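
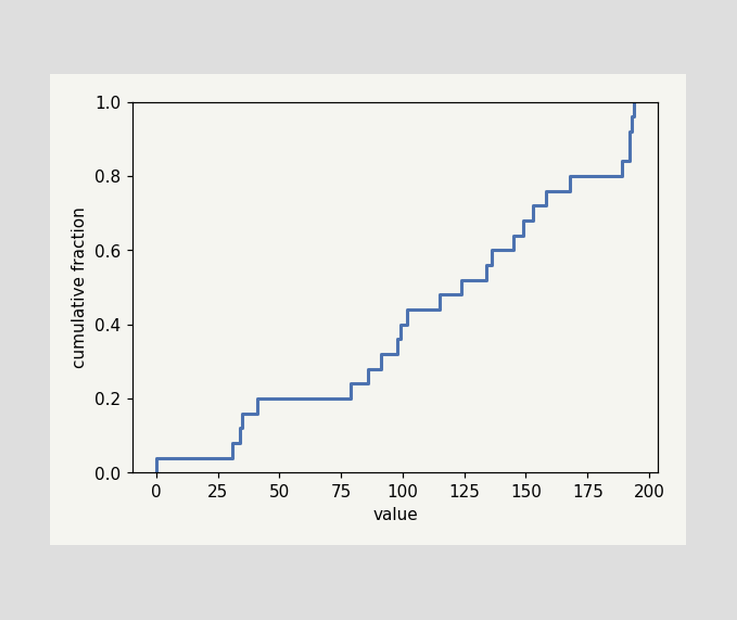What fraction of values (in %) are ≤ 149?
68%

At x=149 the ECDF step is at 68%.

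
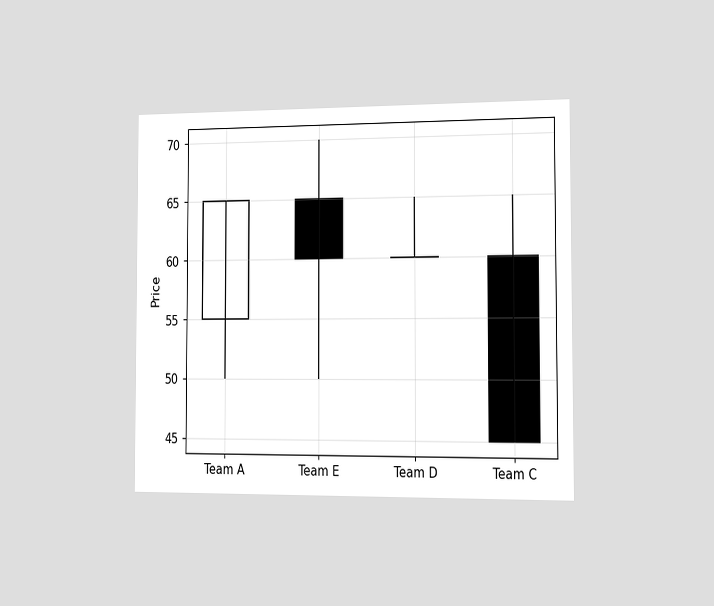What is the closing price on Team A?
65

The chart is viewed slightly from the right. The Team A candle closes at 65.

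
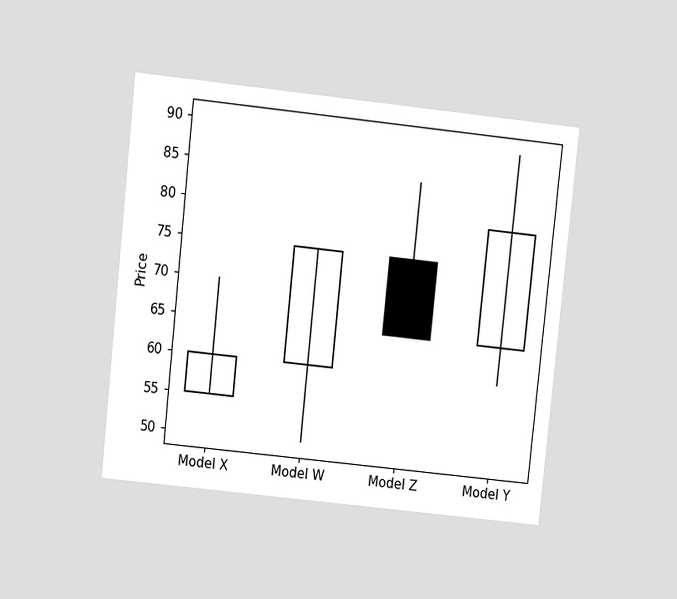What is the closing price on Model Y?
The chart is tilted about 6° clockwise and viewed at a slight angle. The Model Y candle closes at 80.

80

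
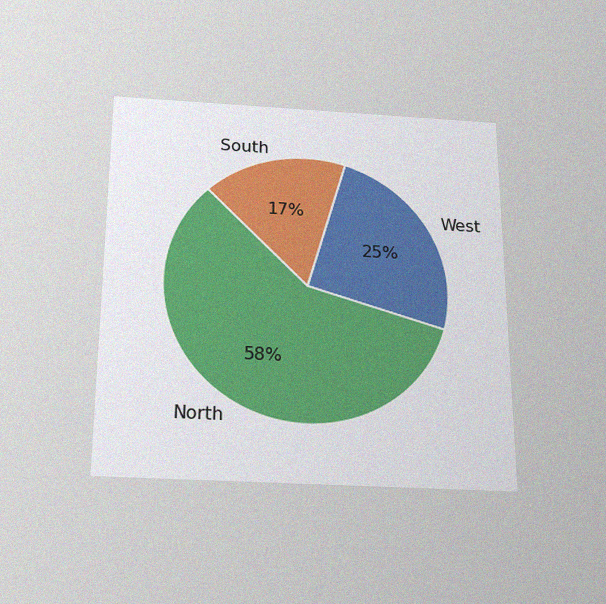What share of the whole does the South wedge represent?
17%

The chart is viewed slightly from below, with some photo noise. The South slice takes up 17% of the pie.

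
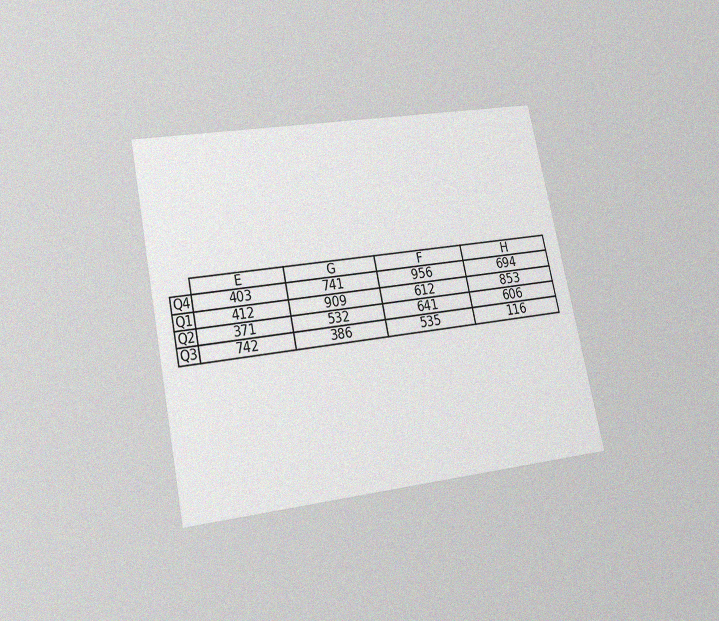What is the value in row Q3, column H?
The chart is tilted about 12° counter-clockwise and viewed slightly from below, with some photo noise. The (Q3, H) cell reads 116.

116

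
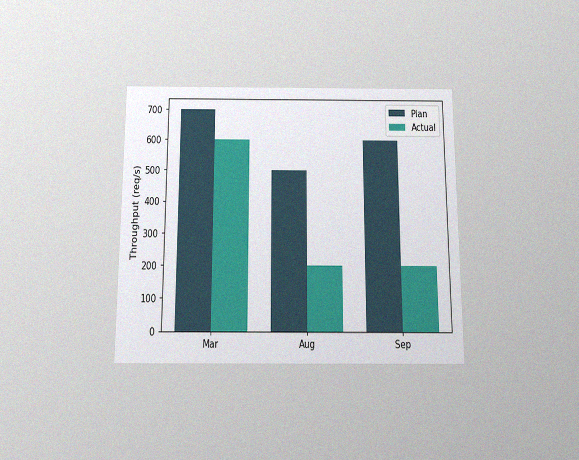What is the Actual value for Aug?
The chart is viewed slightly from below, with some photo noise. The Actual bar at Aug reaches 200req/s on the y-axis.

200req/s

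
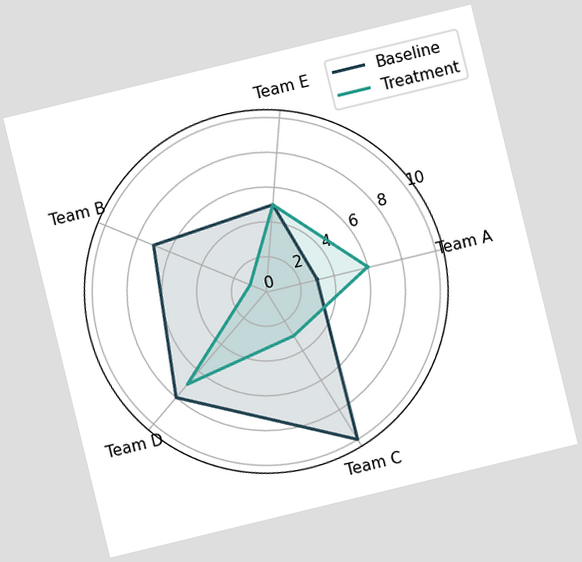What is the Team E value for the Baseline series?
5

The chart is tilted about 14° counter-clockwise. On the Team E axis, Baseline reaches 5.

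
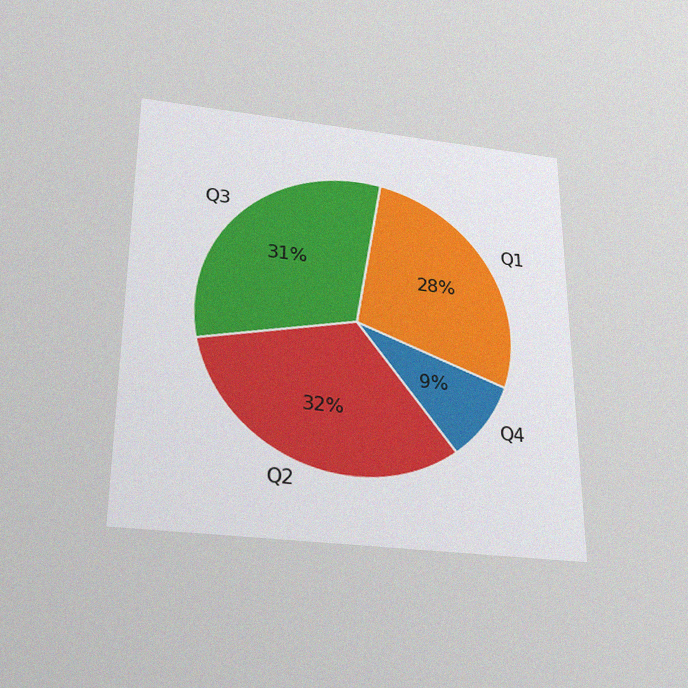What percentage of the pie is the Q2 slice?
32%

The chart is viewed slightly from below, with some photo noise. The Q2 slice takes up 32% of the pie.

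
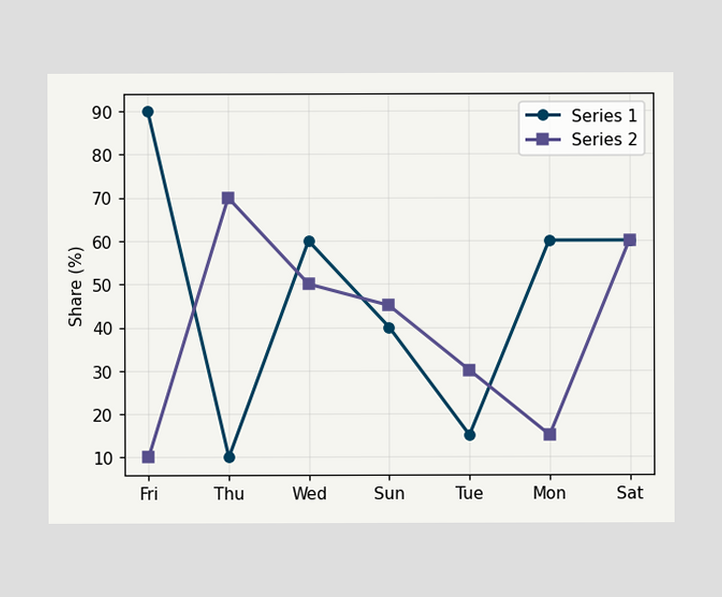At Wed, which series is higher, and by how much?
At Wed, Series 1 sits above the other line by 10%.

Series 1, by 10%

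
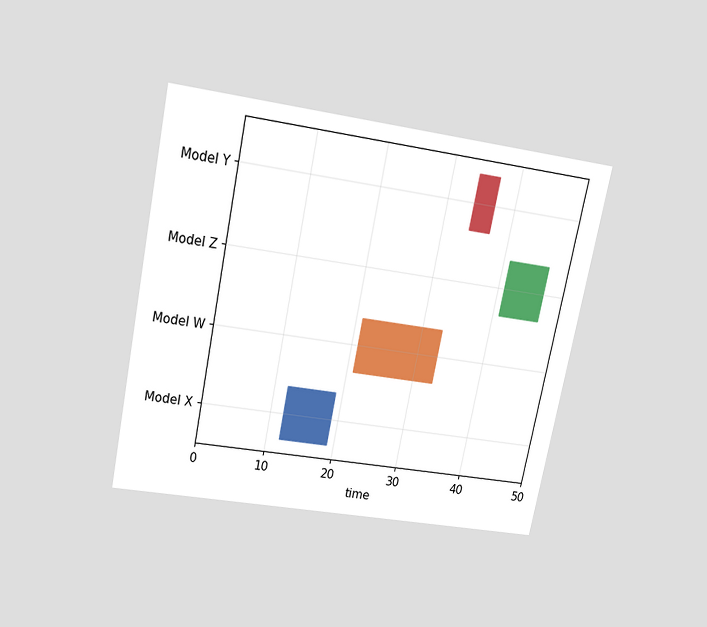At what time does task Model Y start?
34

The chart is tilted about 12° clockwise and viewed slightly from above. The Model Y bar begins at t=34.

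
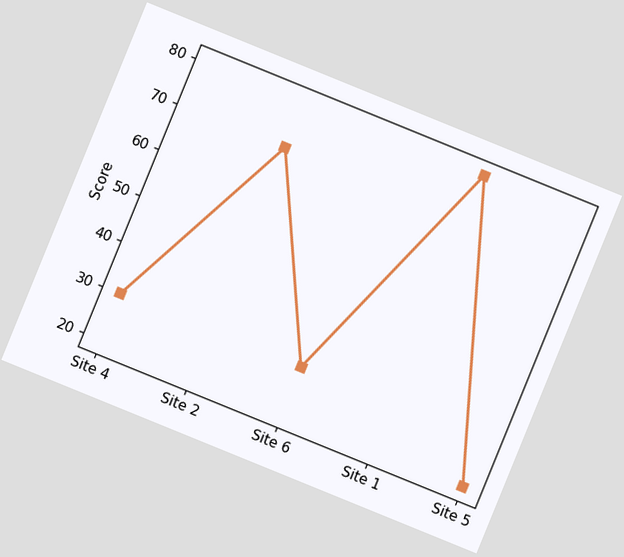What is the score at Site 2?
70

The chart is tilted about 22° clockwise. At Site 2, the line is at 70.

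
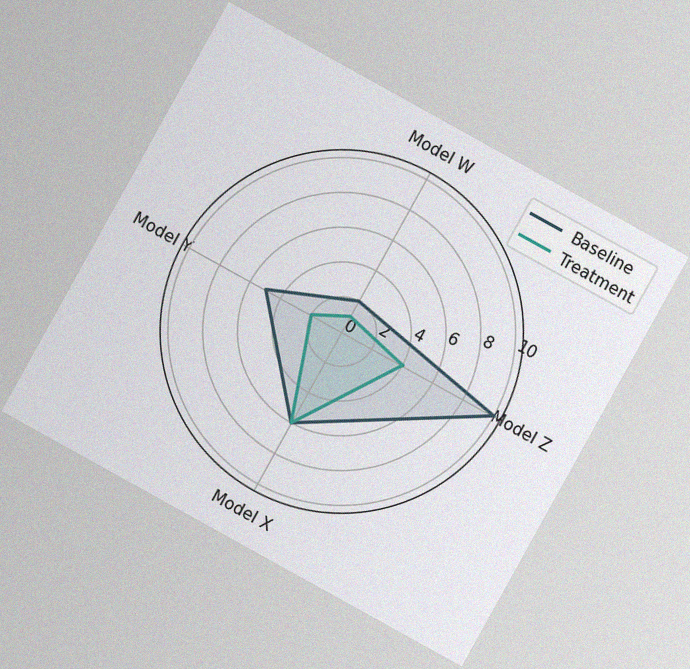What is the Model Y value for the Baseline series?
5

The chart is tilted about 29° clockwise, with some photo noise. On the Model Y axis, Baseline reaches 5.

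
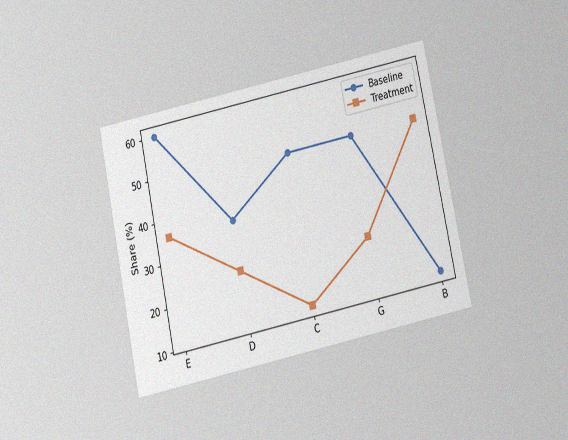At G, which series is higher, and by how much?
Baseline, by 24%

The chart is tilted about 12° counter-clockwise and viewed slightly from below, with some photo noise. At G, Baseline sits above the other line by 24%.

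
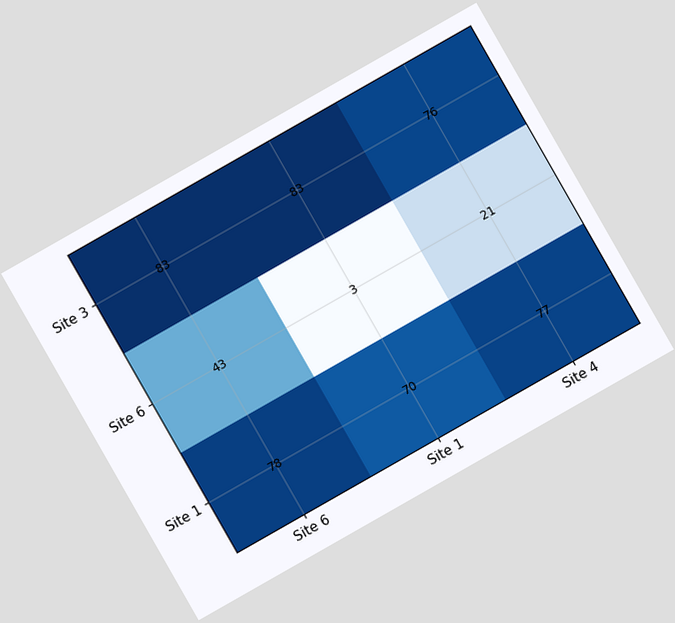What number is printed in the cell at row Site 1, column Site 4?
The chart is tilted about 30° counter-clockwise. The (Site 1, Site 4) cell reads 77.

77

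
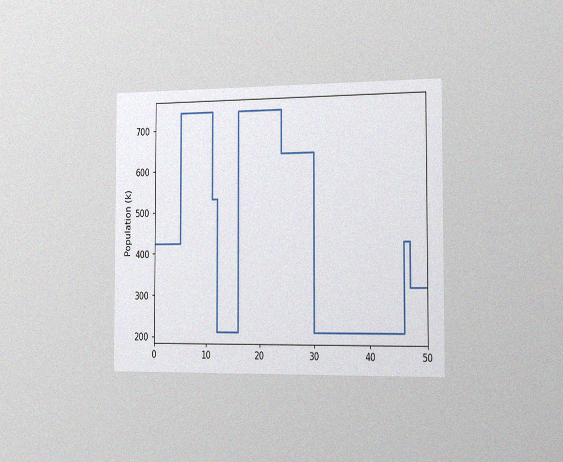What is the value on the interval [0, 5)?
The chart is viewed slightly from the right, with some photo noise. On [0, 5) the step sits at 424k.

424k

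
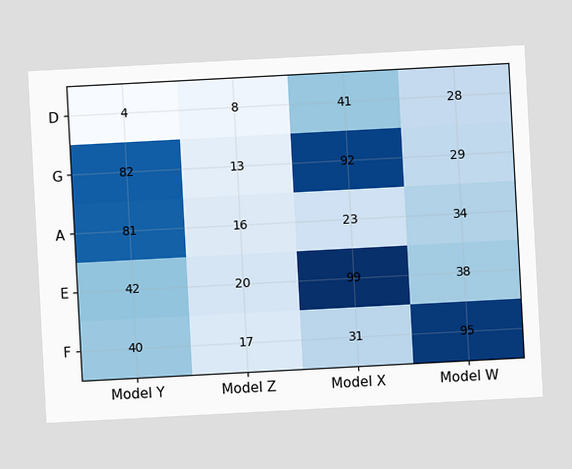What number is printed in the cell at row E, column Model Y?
The chart is tilted about 3° counter-clockwise. The (E, Model Y) cell reads 42.

42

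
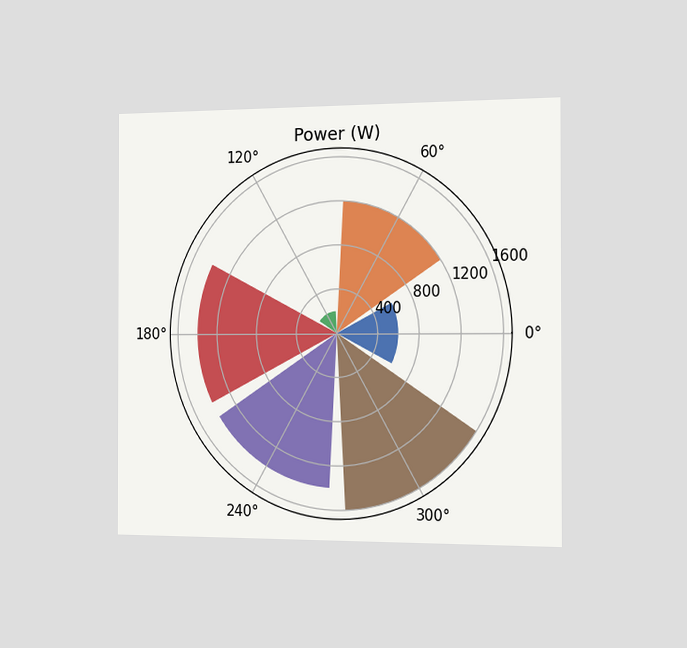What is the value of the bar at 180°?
The chart is viewed slightly from the right. The bar at 180° reaches 1400W on the radial axis.

1400W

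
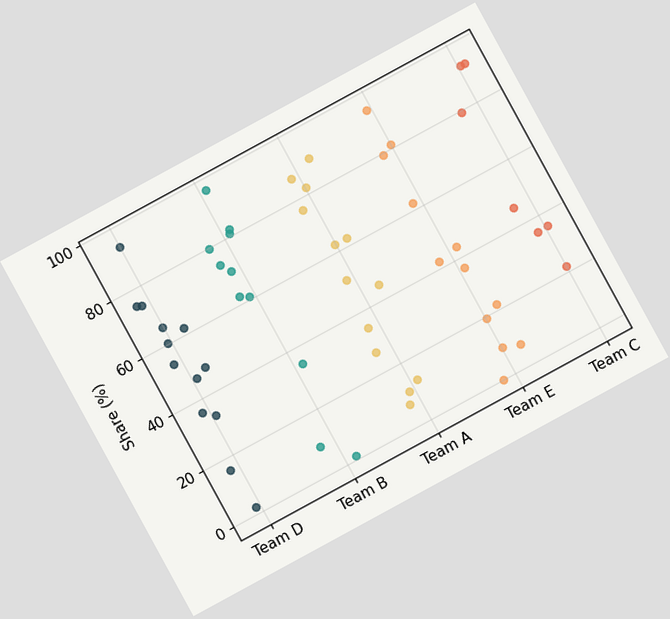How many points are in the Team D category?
The chart is tilted about 29° counter-clockwise. Counting the markers in the Team D column gives 13.

13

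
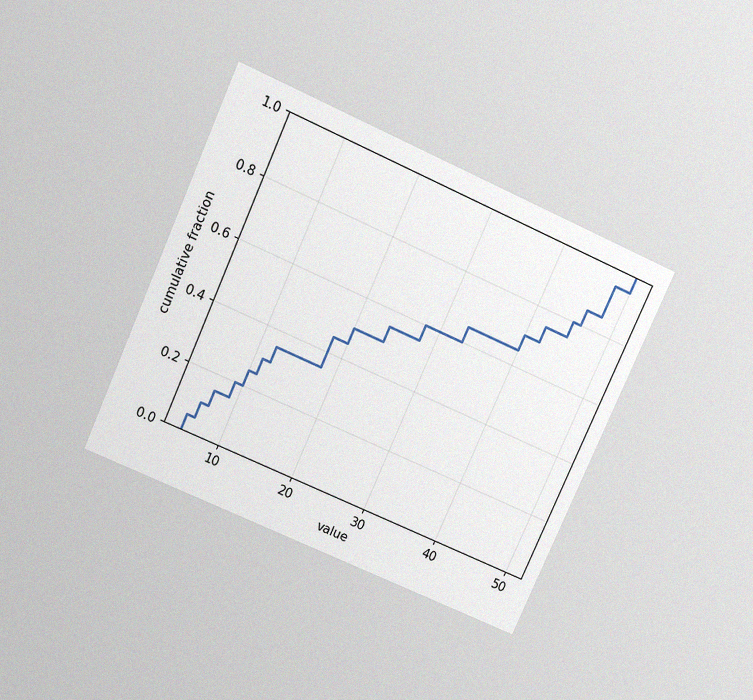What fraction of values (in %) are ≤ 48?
The chart is tilted about 24° clockwise and viewed slightly from above, with some photo noise. At x=48 the ECDF step is at 95%.

95%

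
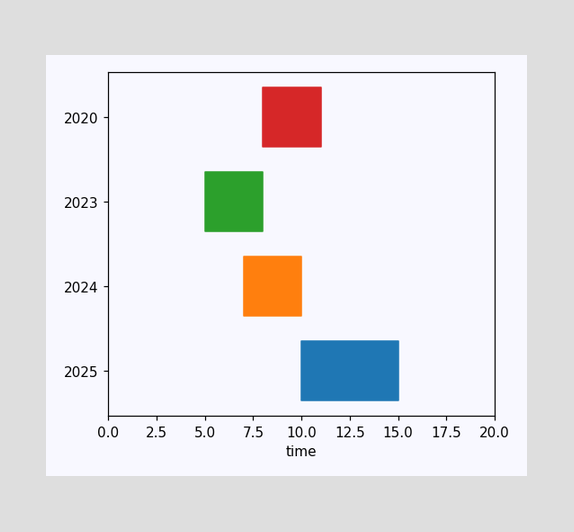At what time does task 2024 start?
7

The 2024 bar begins at t=7.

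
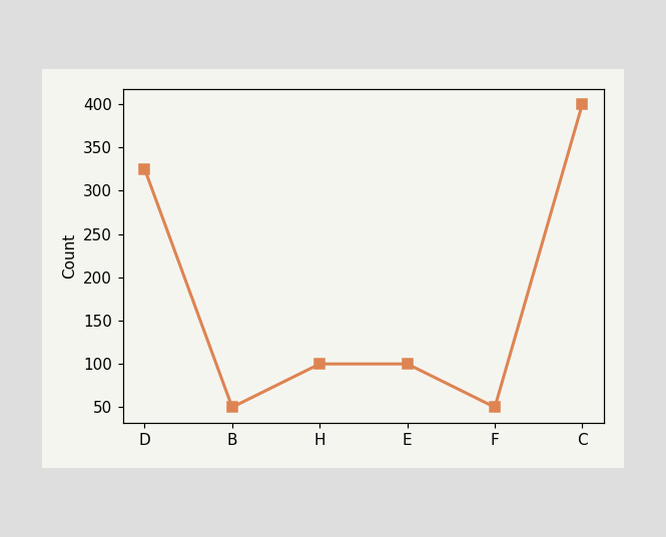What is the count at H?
At H, the line is at 100.

100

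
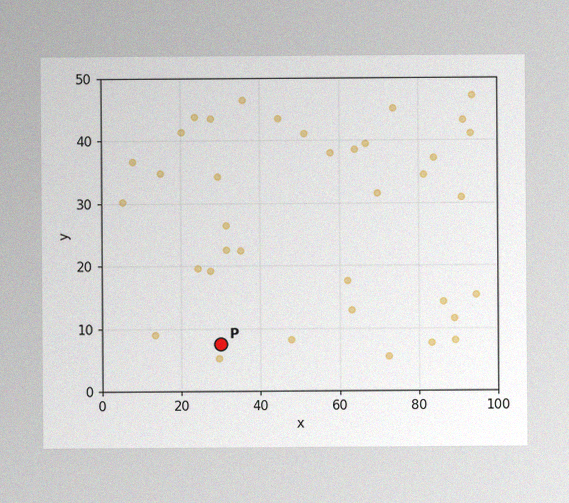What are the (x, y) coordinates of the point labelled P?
The image has some photo noise and uneven lighting. Following the gridlines from P to each axis, P sits at (30, 7.5).

(30, 7.5)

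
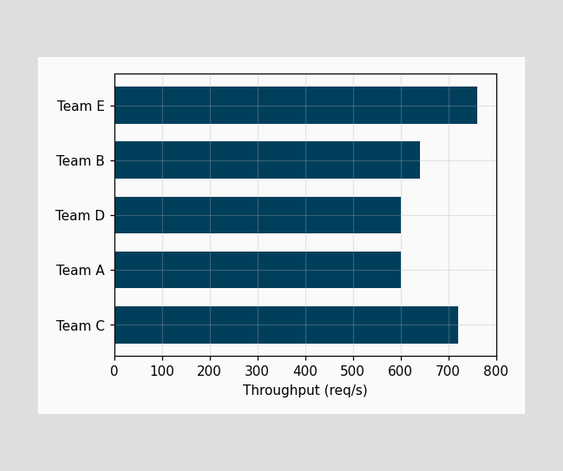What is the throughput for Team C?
720req/s

Reading along the chart's x-axis, the Team C bar reaches 720req/s.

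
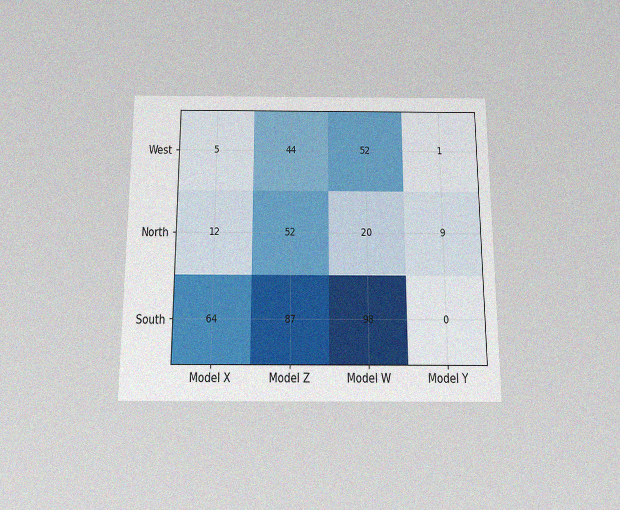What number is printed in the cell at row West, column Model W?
52

The chart is viewed slightly from below, with some photo noise. The (West, Model W) cell reads 52.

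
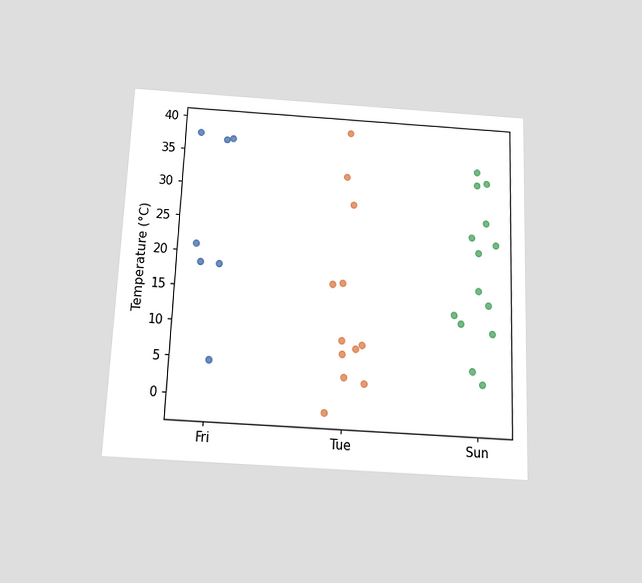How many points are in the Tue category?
The chart is tilted about 2° clockwise and viewed slightly from below. Counting the markers in the Tue column gives 12.

12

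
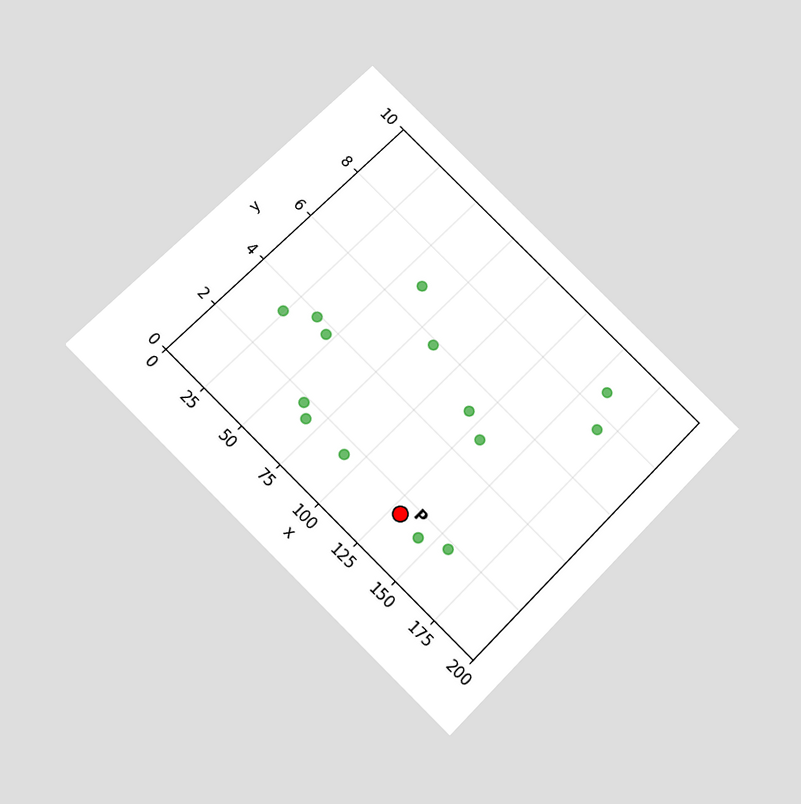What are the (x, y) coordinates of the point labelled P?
The chart is tilted about 45° clockwise and viewed at a slight angle. Following the gridlines from P to each axis, P sits at (130, 1.5).

(130, 1.5)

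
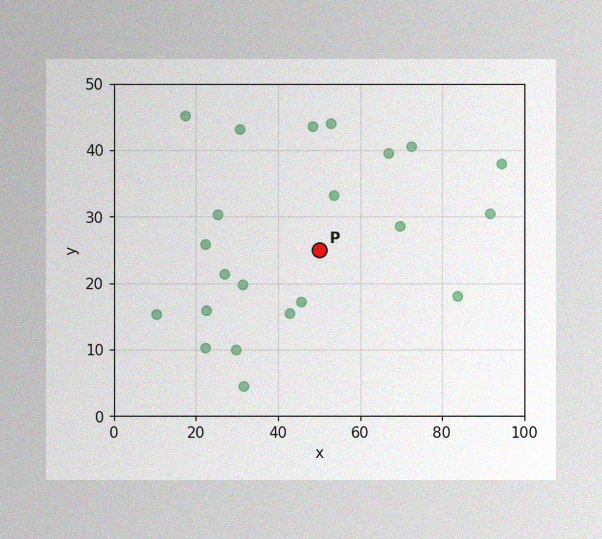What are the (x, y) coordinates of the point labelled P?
(50, 25)

The image has some photo noise and uneven lighting. Following the gridlines from P to each axis, P sits at (50, 25).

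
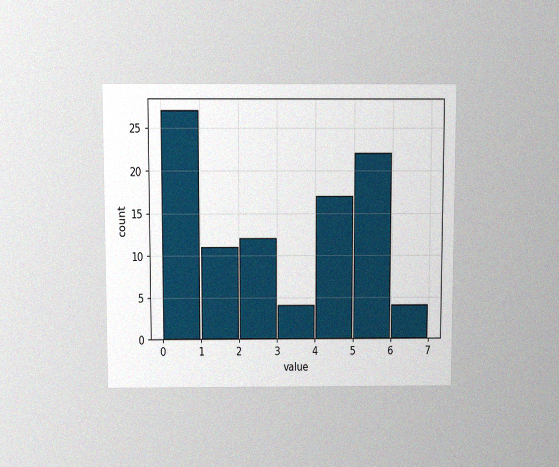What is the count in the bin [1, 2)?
The chart is viewed slightly from above, with some photo noise. The [1, 2) bin has height 11.

11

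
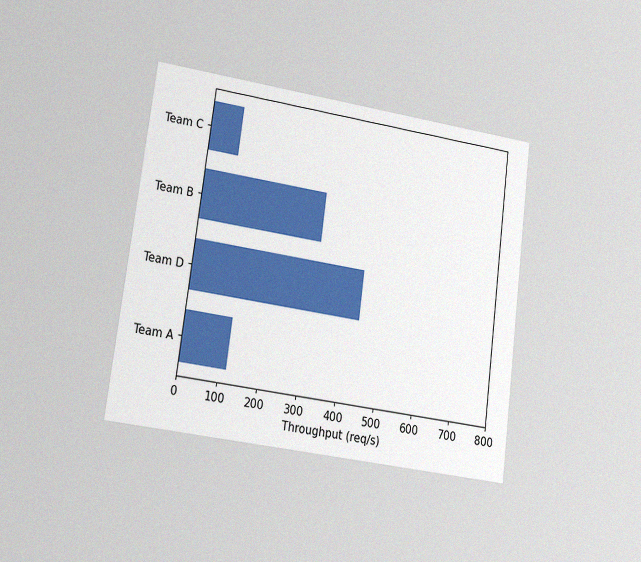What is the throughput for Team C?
The chart is tilted about 7° clockwise and viewed at a slight angle, with some photo noise. Reading along the chart's x-axis, the Team C bar reaches 80req/s.

80req/s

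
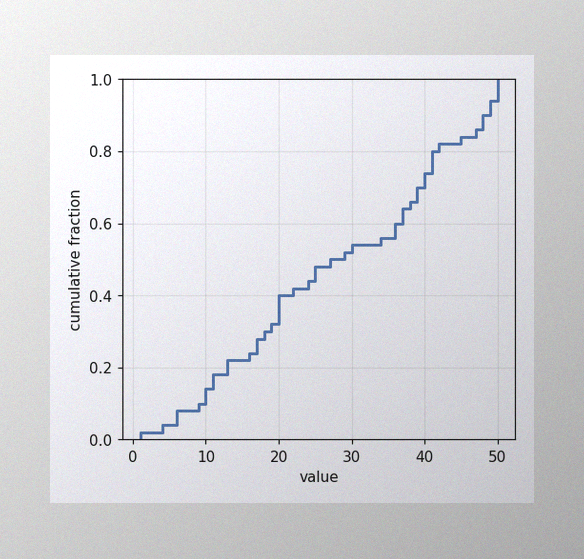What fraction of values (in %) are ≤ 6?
The image has some photo noise and uneven lighting. At x=6 the ECDF step is at 8%.

8%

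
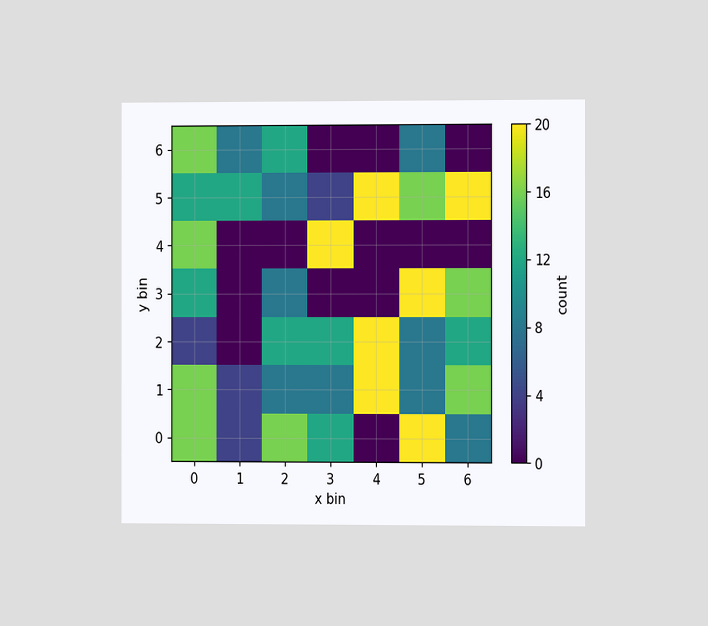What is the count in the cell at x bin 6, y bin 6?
The chart is viewed slightly from the right. Matching the cell (6, 6) against the colorbar gives 0.

0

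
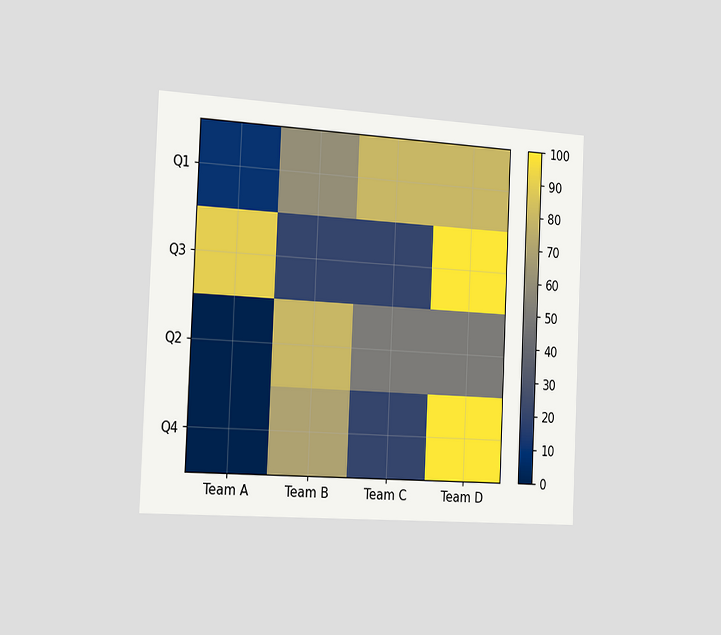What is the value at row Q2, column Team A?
0

The chart is tilted about 3° clockwise and viewed slightly from the left. Matching cell (Q2, Team A) against the colorbar gives 0.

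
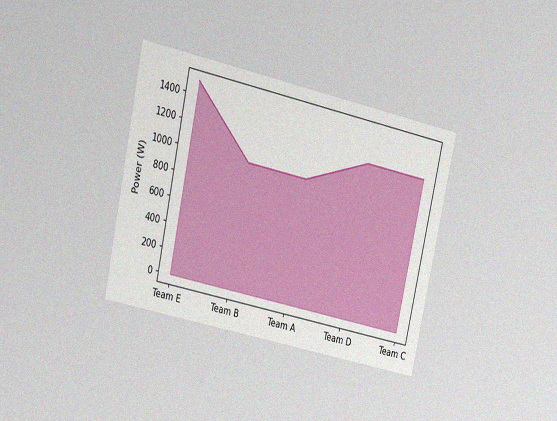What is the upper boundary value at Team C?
The chart is tilted about 12° clockwise and viewed at a slight angle, with some photo noise. At Team C the upper boundary is at 1250W.

1250W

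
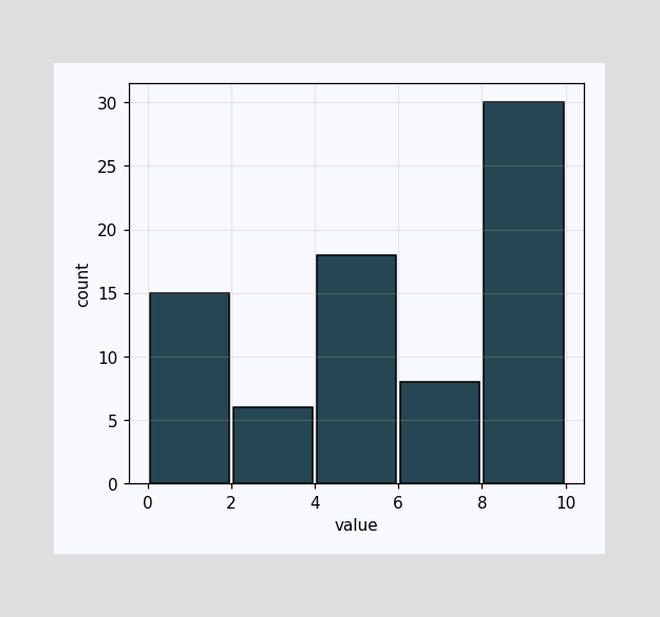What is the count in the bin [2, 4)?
The [2, 4) bin has height 6.

6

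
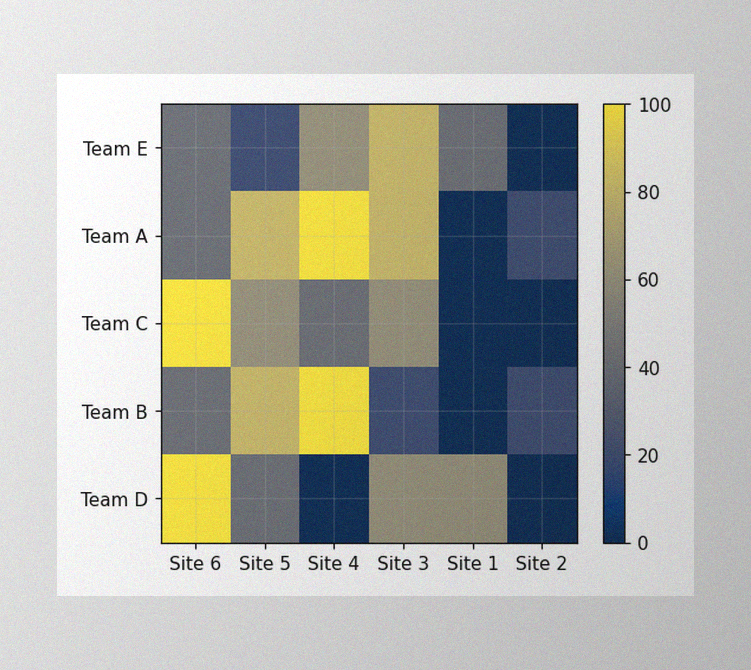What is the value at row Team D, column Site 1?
The image has some photo noise and uneven lighting. Matching cell (Team D, Site 1) against the colorbar gives 60.

60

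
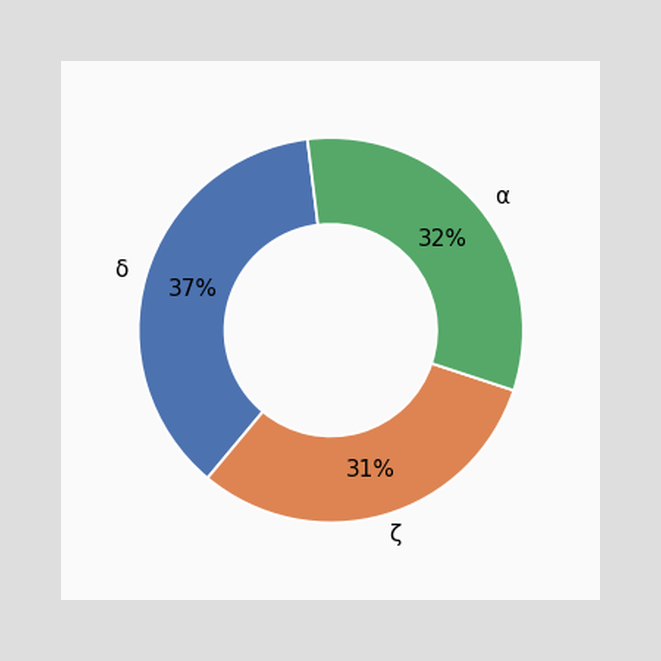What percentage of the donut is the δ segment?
37%

The δ segment takes up 37% of the ring.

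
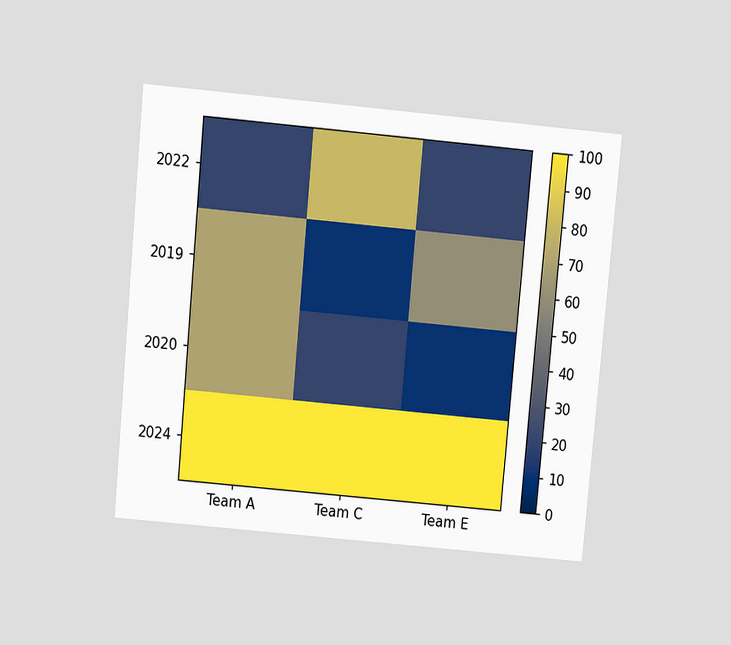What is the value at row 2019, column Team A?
70

The chart is tilted about 5° clockwise and viewed slightly from above. Matching cell (2019, Team A) against the colorbar gives 70.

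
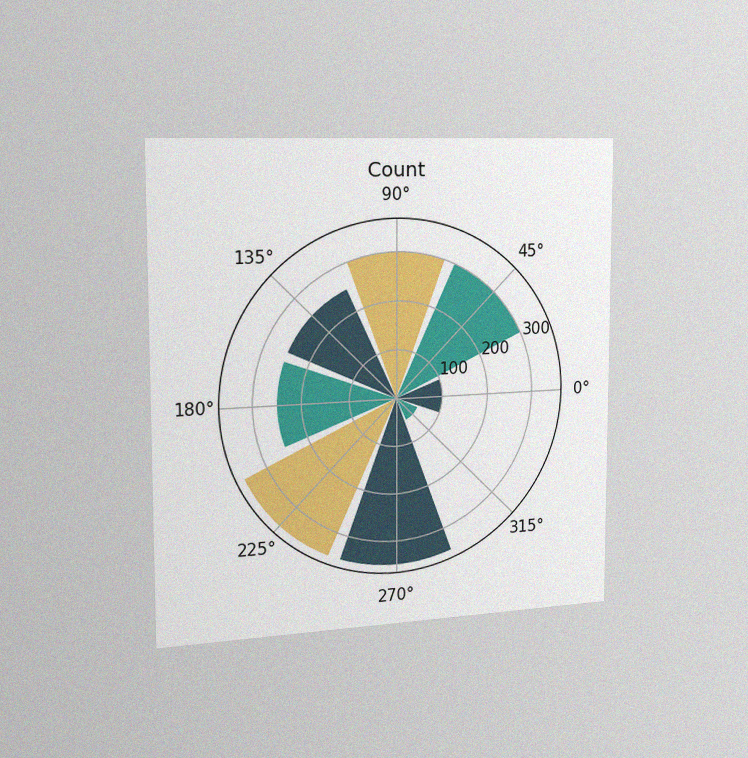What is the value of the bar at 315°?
50

The chart is viewed slightly from the left, with some photo noise. The bar at 315° reaches 50 on the radial axis.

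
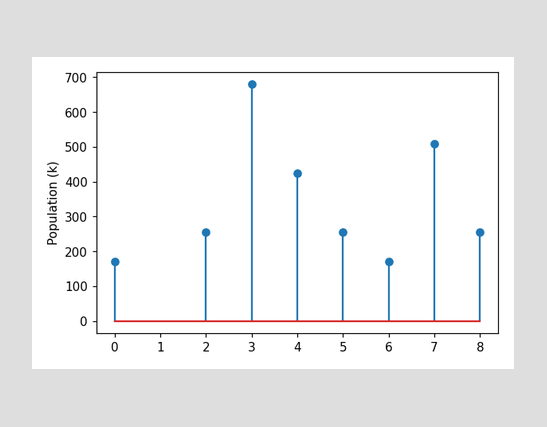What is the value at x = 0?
The stem at x=0 reaches 170k.

170k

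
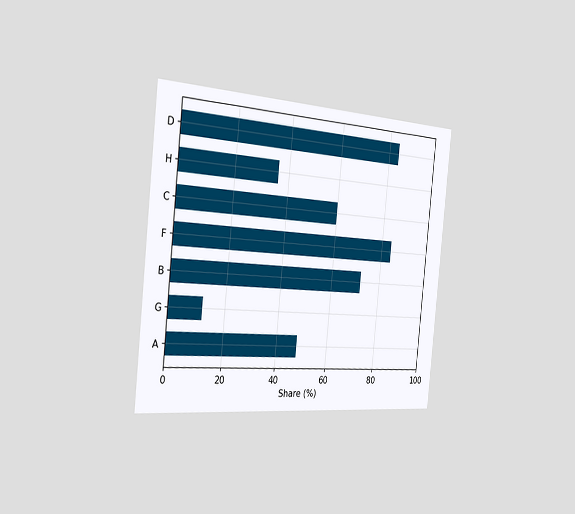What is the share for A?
The chart is tilted about 6° clockwise and viewed slightly from the left. Reading along the chart's x-axis, the A bar reaches 48%.

48%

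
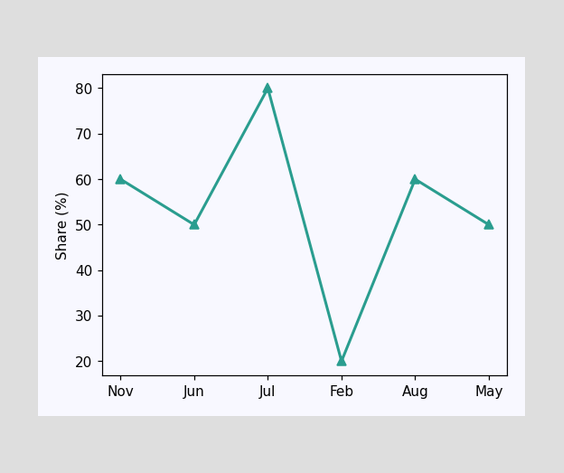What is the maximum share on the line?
80%

The highest point is at Jul, and reading across to the y-axis gives 80%.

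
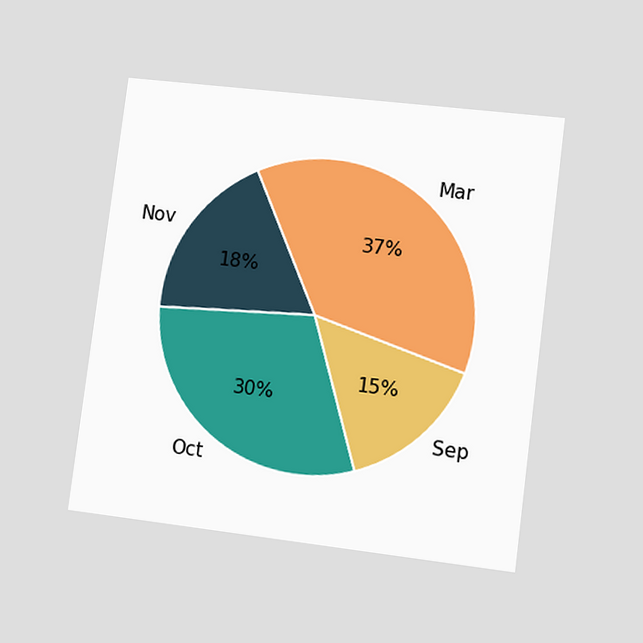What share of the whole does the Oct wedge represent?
30%

The chart is tilted about 7° clockwise and viewed at a slight angle. The Oct slice takes up 30% of the pie.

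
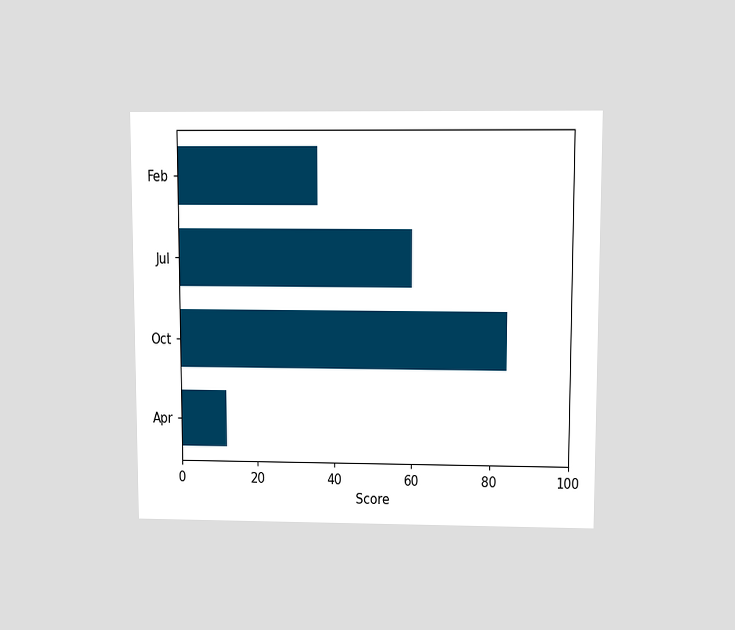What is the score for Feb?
The chart is viewed slightly from above. Reading along the chart's x-axis, the Feb bar reaches 36.

36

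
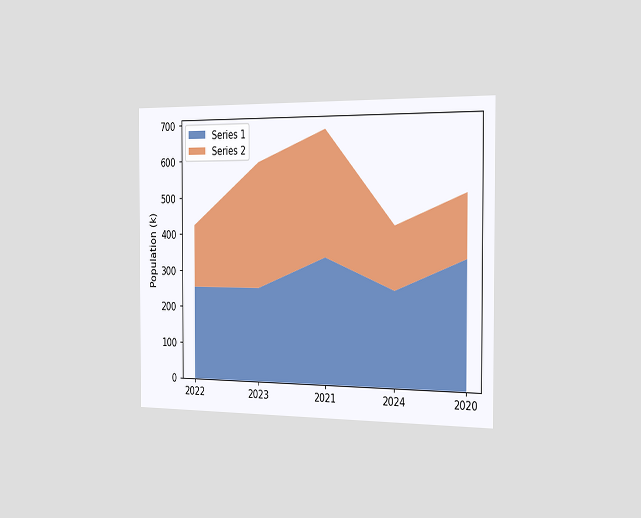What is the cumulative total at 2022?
425k

The chart is viewed slightly from the right. The stacked total at 2022 reaches 425k.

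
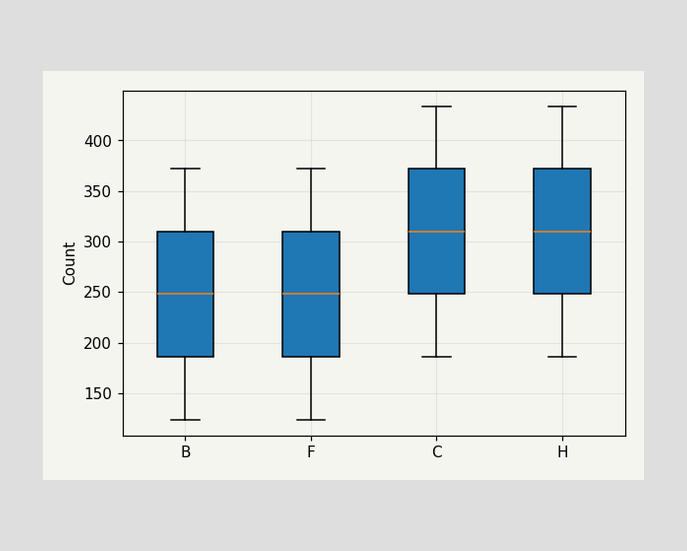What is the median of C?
310

The median line in the C box sits at 310.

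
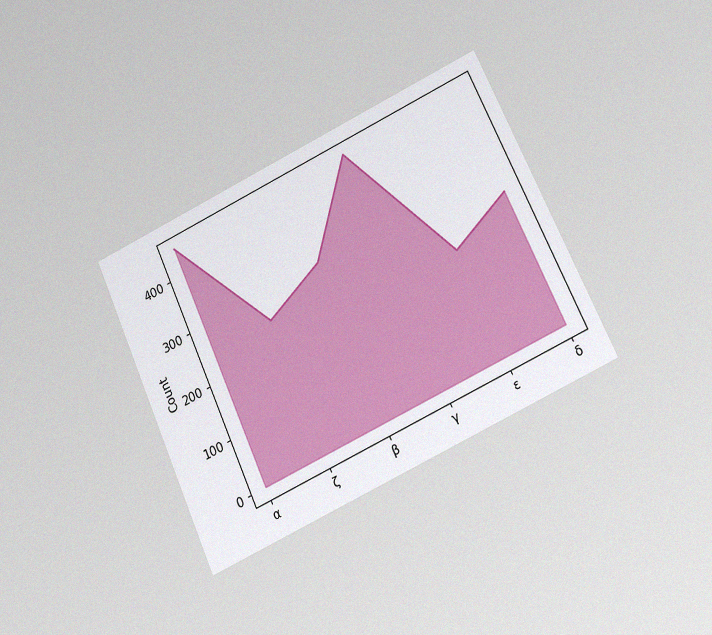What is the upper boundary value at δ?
250

The chart is tilted about 25° counter-clockwise and viewed at a slight angle, with some photo noise. At δ the upper boundary is at 250.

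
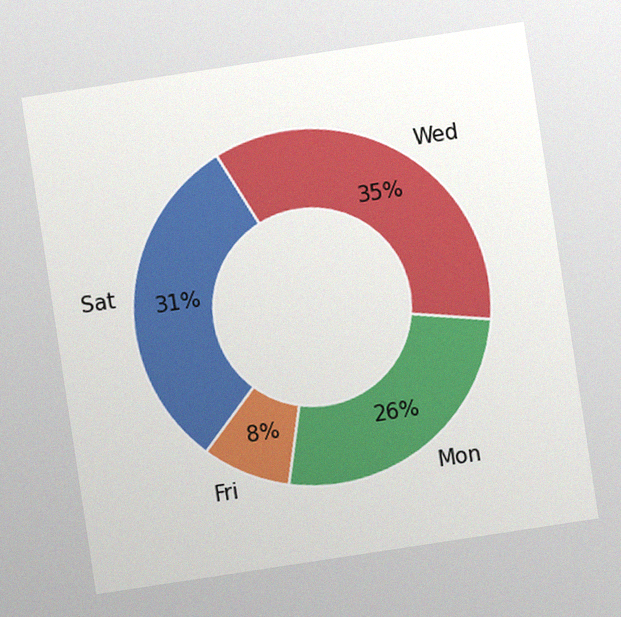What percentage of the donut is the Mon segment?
26%

The chart is tilted about 9° counter-clockwise, with some photo noise. The Mon segment takes up 26% of the ring.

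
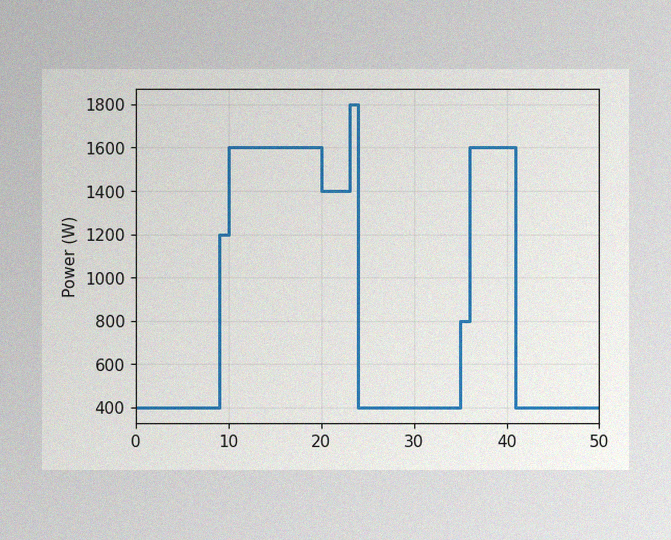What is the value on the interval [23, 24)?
The image has some photo noise and uneven lighting. On [23, 24) the step sits at 1800W.

1800W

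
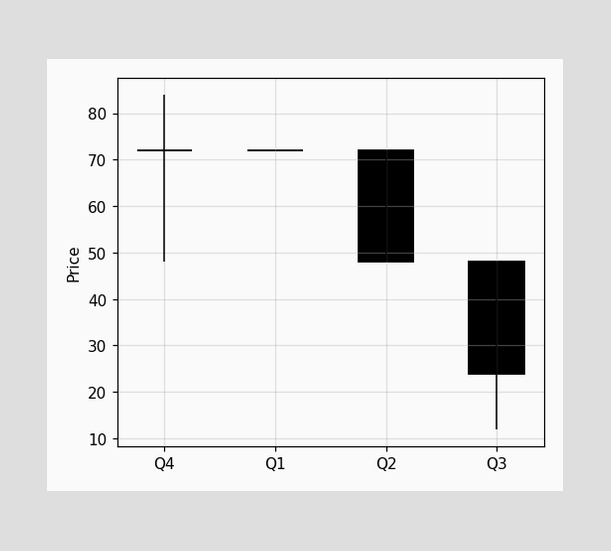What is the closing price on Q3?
The Q3 candle closes at 24.

24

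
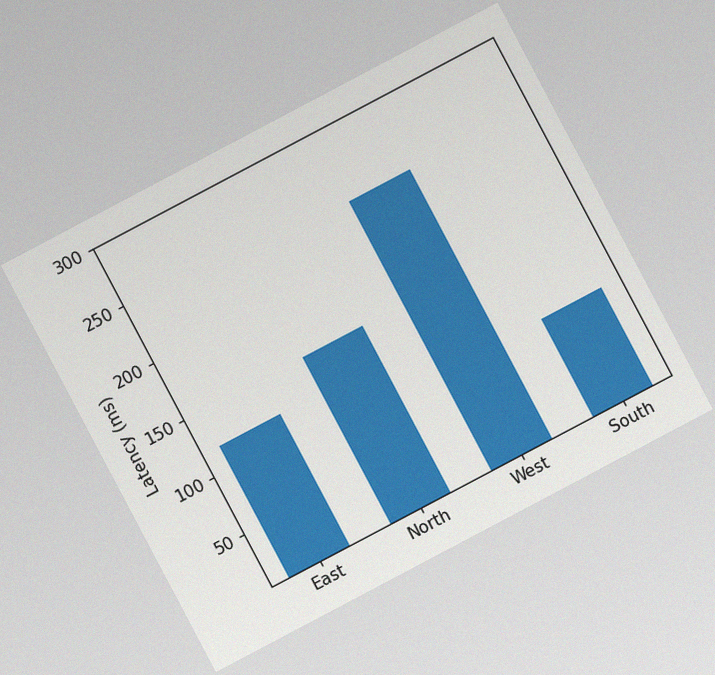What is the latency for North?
150ms

The chart is tilted about 28° counter-clockwise, with some photo noise. Reading along the chart's y-axis, the North bar reaches 150ms.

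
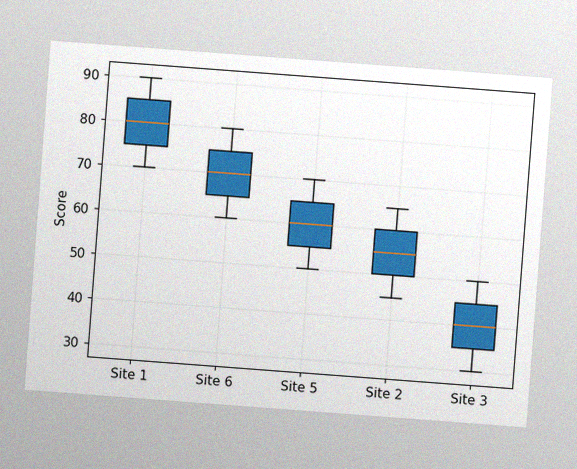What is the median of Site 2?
The chart is tilted about 4° clockwise, with some photo noise. The median line in the Site 2 box sits at 55.

55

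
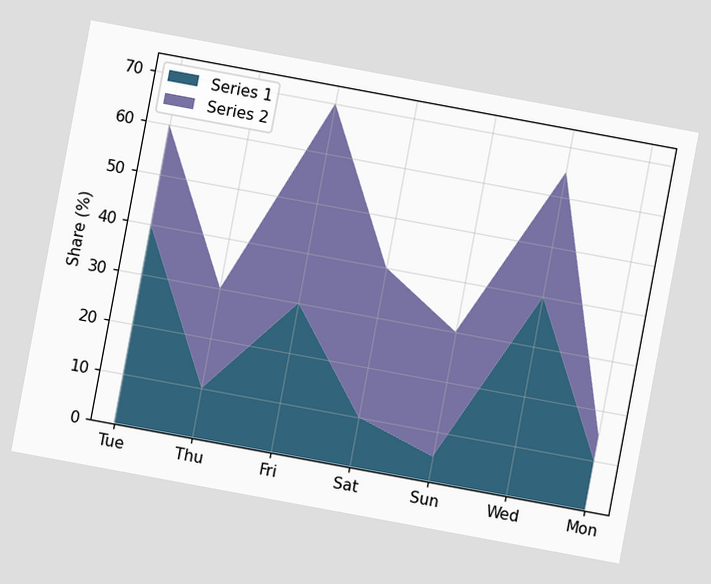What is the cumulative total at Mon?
15%

The chart is tilted about 10° clockwise. The stacked total at Mon reaches 15%.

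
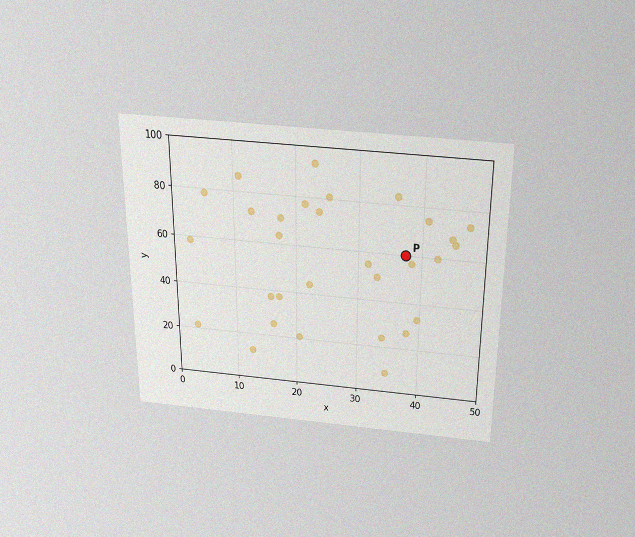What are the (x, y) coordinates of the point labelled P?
The chart is viewed slightly from above, with some photo noise. Following the gridlines from P to each axis, P sits at (37.5, 60).

(37.5, 60)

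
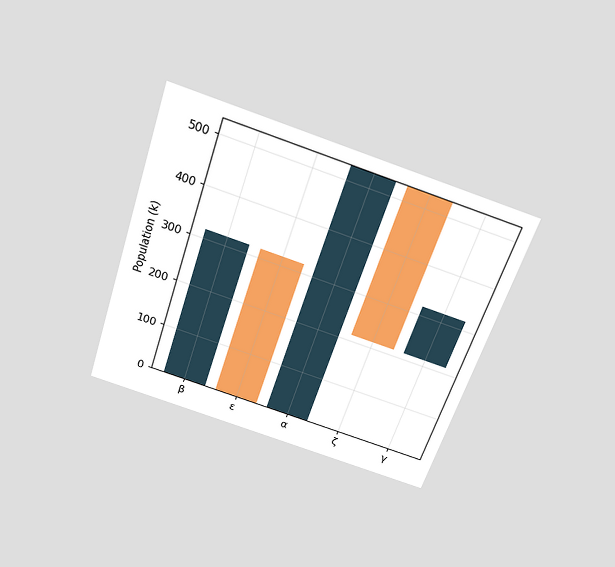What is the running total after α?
The chart is tilted about 18° clockwise and viewed slightly from above. After α the running total reaches 530k.

530k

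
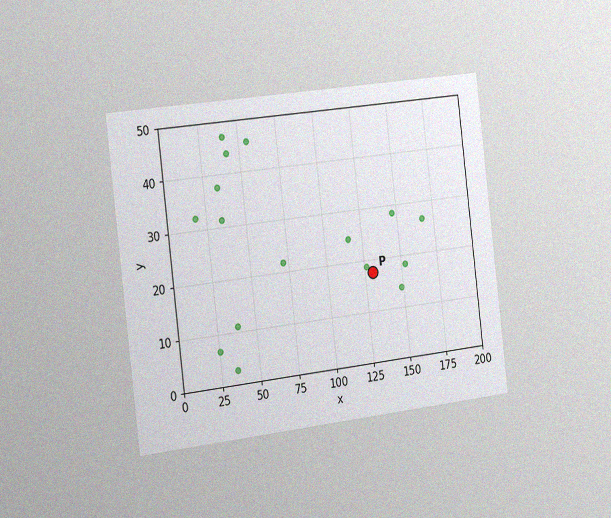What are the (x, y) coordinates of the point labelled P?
The chart is tilted about 7° counter-clockwise and viewed slightly from the left, with some photo noise. Following the gridlines from P to each axis, P sits at (130, 17.5).

(130, 17.5)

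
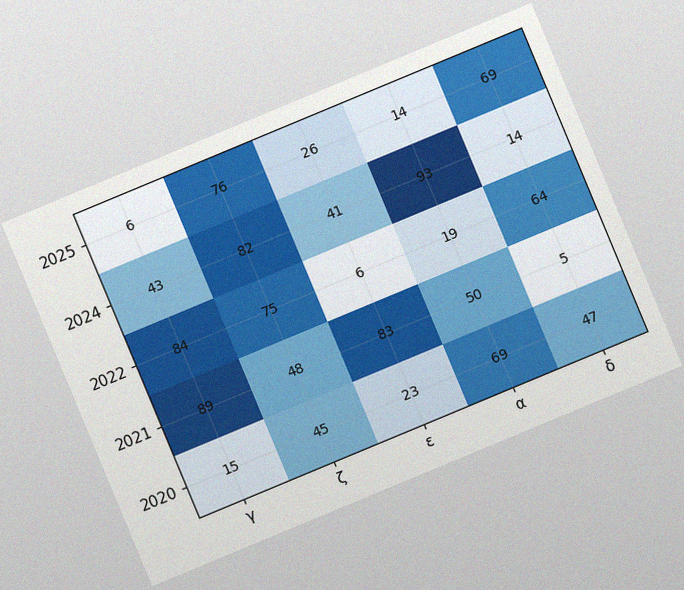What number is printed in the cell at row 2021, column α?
The chart is tilted about 23° counter-clockwise, with some photo noise. The (2021, α) cell reads 50.

50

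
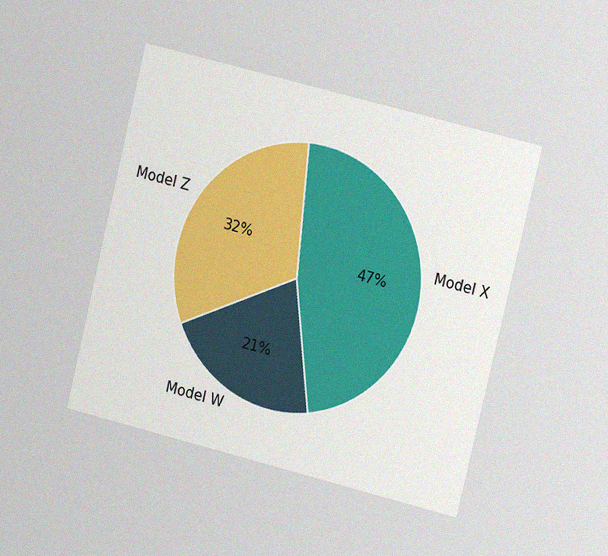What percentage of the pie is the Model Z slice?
The chart is tilted about 14° clockwise and viewed at a slight angle, with some photo noise. The Model Z slice takes up 32% of the pie.

32%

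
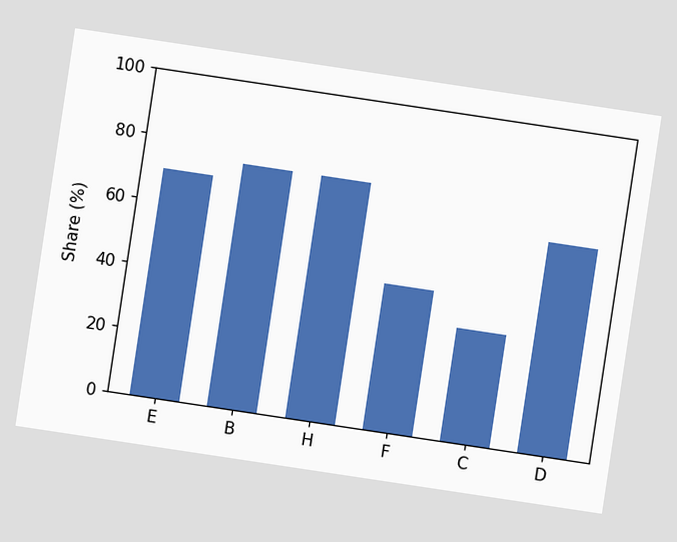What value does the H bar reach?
75%

The chart is tilted about 9° clockwise. Reading along the chart's y-axis, the H bar reaches 75%.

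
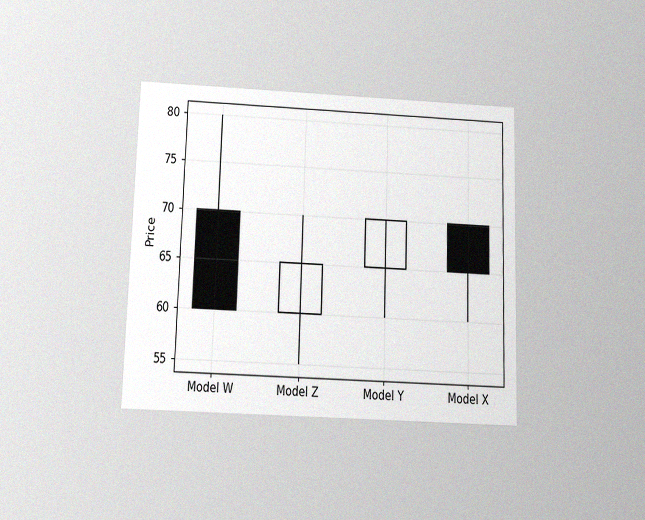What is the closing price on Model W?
60

The chart is viewed slightly from below, with some photo noise. The Model W candle closes at 60.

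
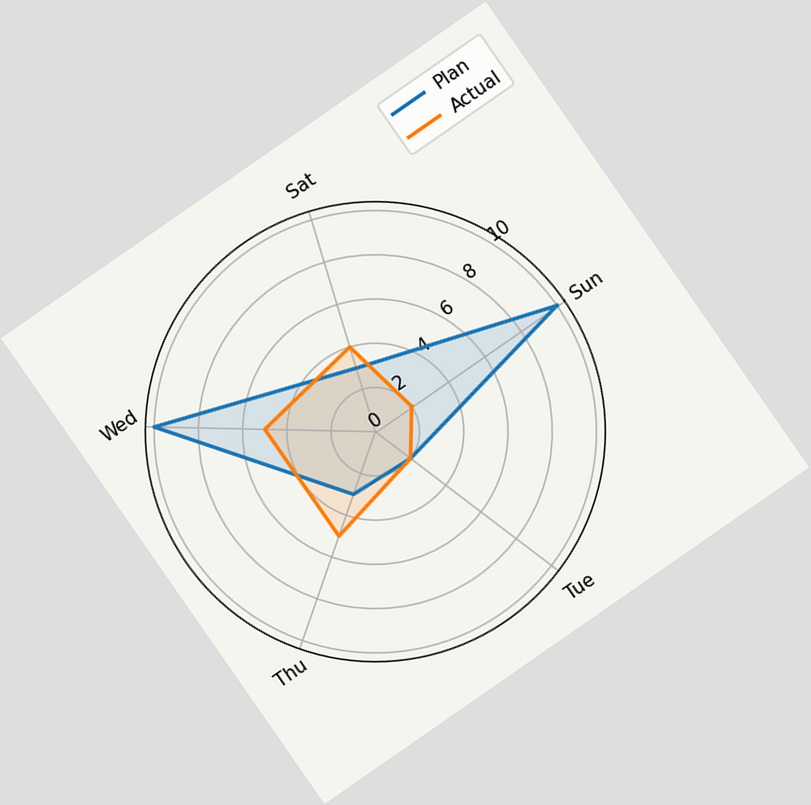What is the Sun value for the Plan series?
The chart is tilted about 35° counter-clockwise. On the Sun axis, Plan reaches 10.

10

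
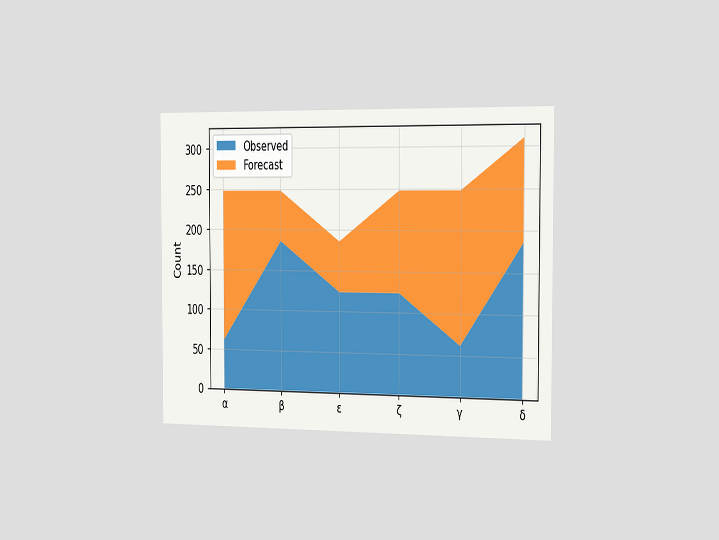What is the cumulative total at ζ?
248

The chart is viewed slightly from the right. The stacked total at ζ reaches 248.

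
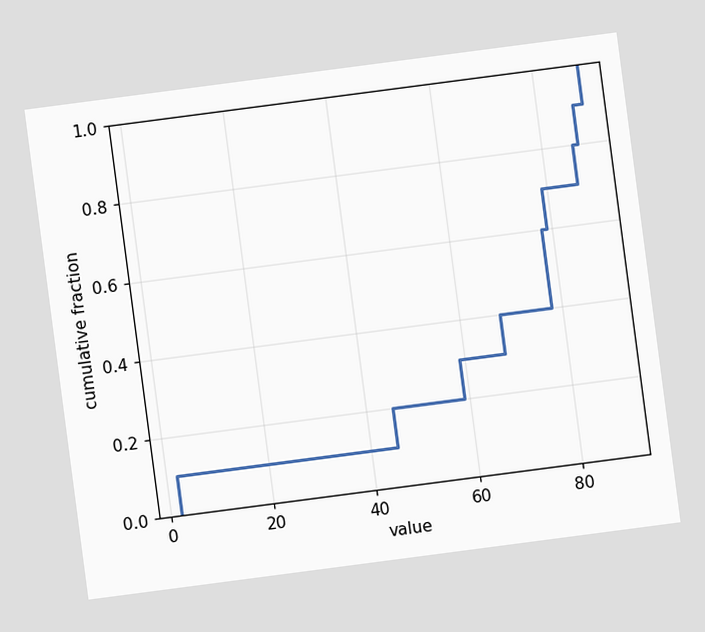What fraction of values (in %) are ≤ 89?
The chart is tilted about 7° counter-clockwise. At x=89 the ECDF step is at 100%.

100%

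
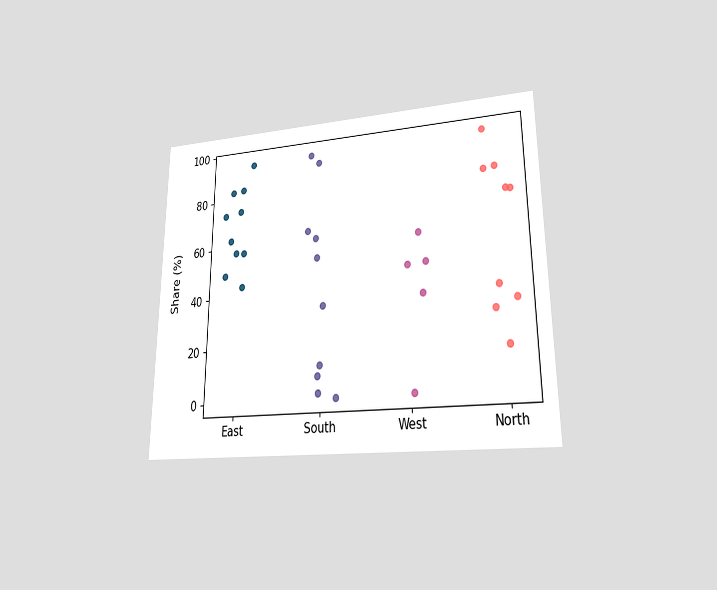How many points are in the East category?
10

The chart is viewed at a slight angle. Counting the markers in the East column gives 10.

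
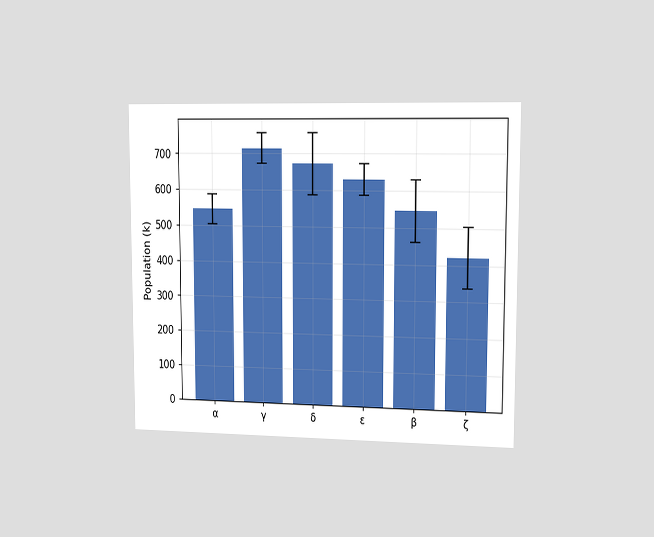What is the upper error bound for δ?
The chart is viewed slightly from the right. The δ bar's upper whisker reaches 756k.

756k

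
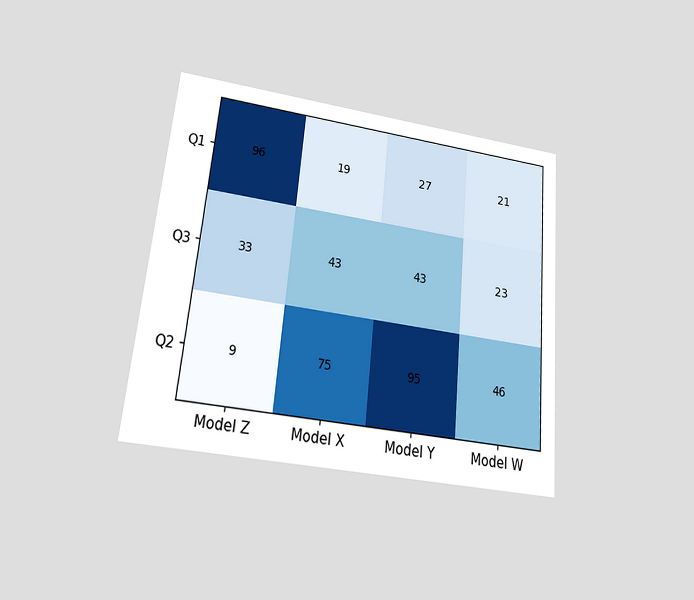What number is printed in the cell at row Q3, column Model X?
43

The chart is tilted about 5° clockwise and viewed slightly from below. The (Q3, Model X) cell reads 43.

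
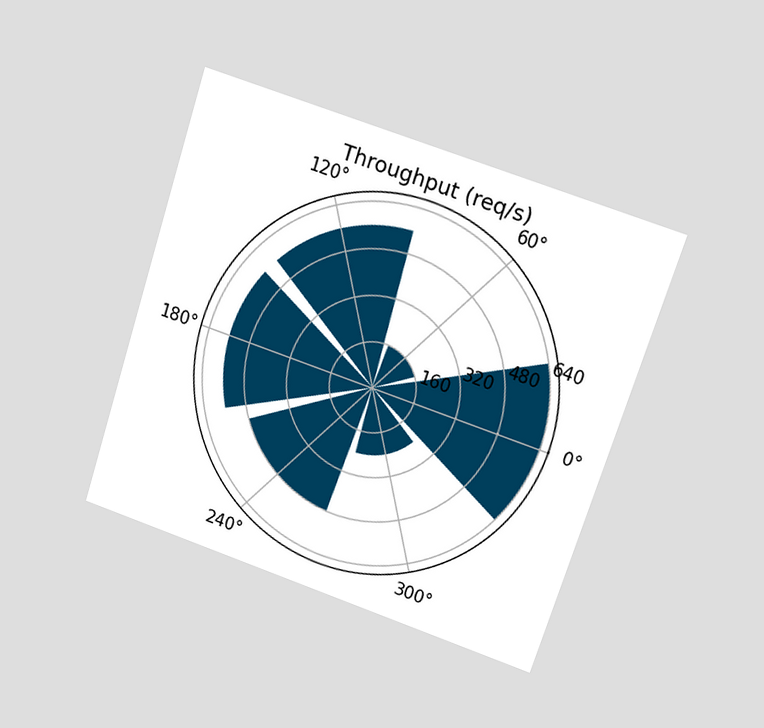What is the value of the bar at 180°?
560req/s

The chart is tilted about 18° clockwise and viewed at a slight angle. The bar at 180° reaches 560req/s on the radial axis.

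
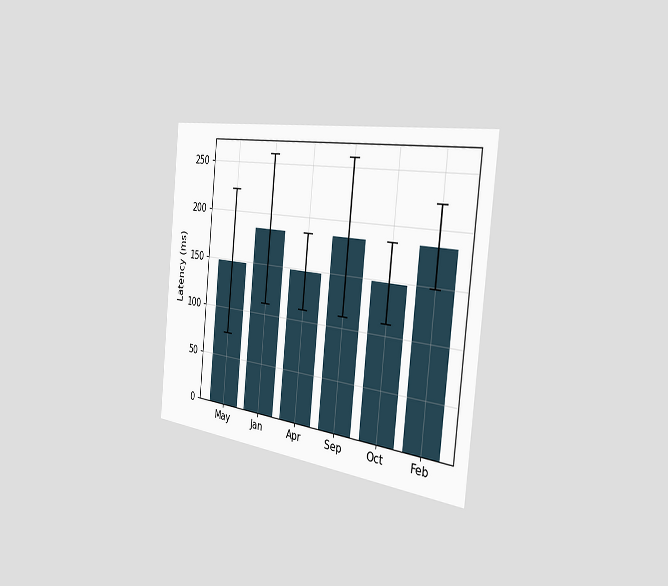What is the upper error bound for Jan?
The chart is tilted about 6° clockwise and viewed slightly from the right. The Jan bar's upper whisker reaches 259ms.

259ms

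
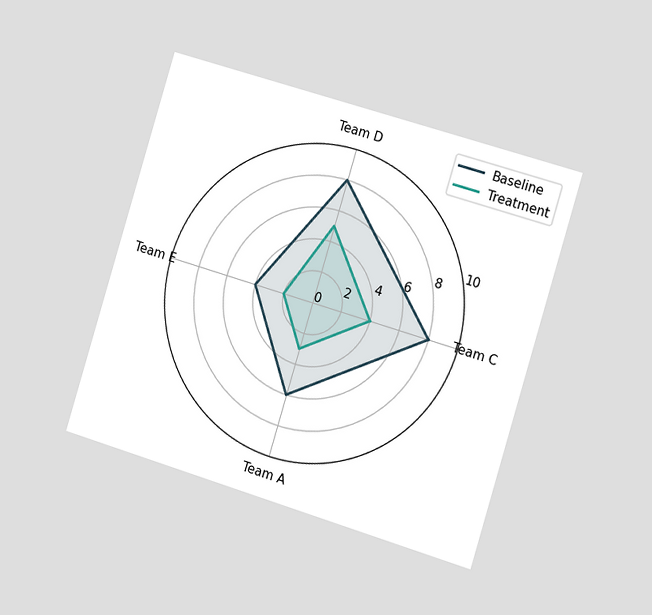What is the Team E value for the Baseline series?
The chart is tilted about 17° clockwise and viewed slightly from the right. On the Team E axis, Baseline reaches 4.

4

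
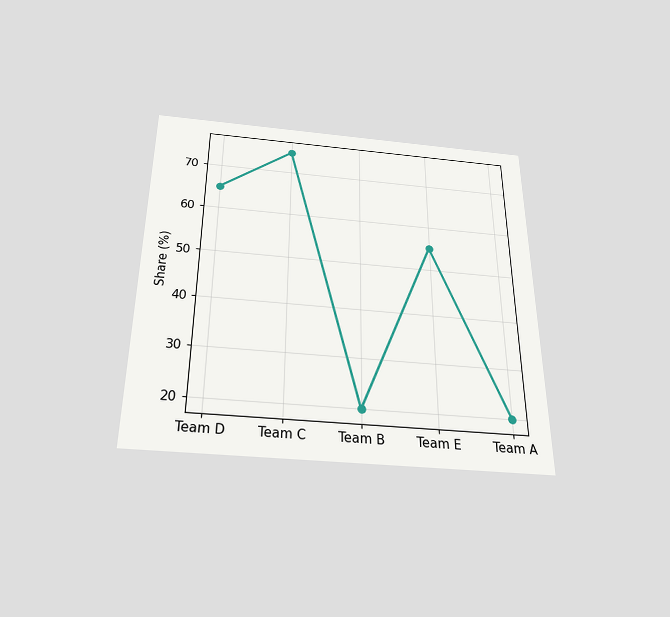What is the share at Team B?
20%

The chart is viewed slightly from below. At Team B, the line is at 20%.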